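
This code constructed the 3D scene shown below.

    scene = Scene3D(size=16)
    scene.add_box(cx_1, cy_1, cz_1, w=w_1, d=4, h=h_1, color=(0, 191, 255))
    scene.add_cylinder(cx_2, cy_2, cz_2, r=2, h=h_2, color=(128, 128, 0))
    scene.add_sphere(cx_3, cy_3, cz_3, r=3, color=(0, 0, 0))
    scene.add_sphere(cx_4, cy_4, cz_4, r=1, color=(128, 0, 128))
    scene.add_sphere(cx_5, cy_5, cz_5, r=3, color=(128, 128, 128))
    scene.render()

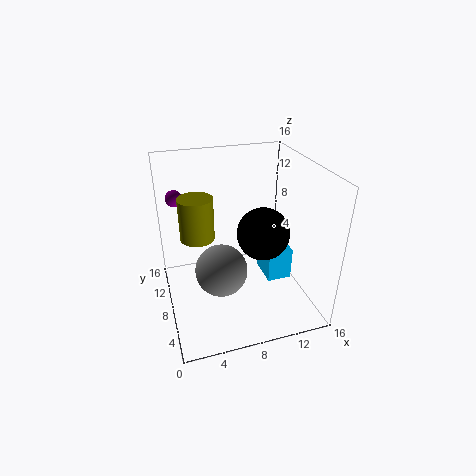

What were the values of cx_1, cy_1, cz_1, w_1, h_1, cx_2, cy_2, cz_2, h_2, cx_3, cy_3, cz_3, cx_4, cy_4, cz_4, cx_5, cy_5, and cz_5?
cx_1 = 12; cy_1 = 8; cz_1 = 1; w_1 = 3; h_1 = 4; cx_2 = 4; cy_2 = 11; cz_2 = 7; h_2 = 5; cx_3 = 11; cy_3 = 8; cz_3 = 8; cx_4 = 2; cy_4 = 14; cz_4 = 11; cx_5 = 6; cy_5 = 8; cz_5 = 4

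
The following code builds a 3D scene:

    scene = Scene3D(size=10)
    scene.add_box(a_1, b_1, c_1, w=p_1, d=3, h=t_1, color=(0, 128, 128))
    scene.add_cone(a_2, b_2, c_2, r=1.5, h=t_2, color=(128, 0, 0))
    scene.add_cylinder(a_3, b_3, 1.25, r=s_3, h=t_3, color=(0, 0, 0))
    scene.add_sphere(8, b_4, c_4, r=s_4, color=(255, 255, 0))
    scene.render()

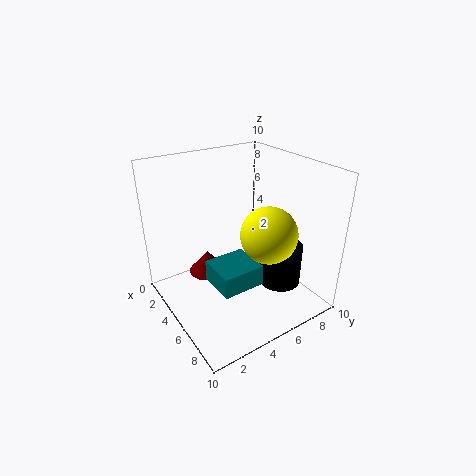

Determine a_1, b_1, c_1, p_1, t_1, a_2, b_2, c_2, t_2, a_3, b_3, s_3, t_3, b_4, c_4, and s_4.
a_1 = 4.25, b_1 = 2.75, c_1 = 2, p_1 = 2.75, t_1 = 1.5, a_2 = 1.75, b_2 = 4.25, c_2 = 0.75, t_2 = 1.75, a_3 = 6.5, b_3 = 7.75, s_3 = 1.5, t_3 = 3, b_4 = 5.25, c_4 = 6.5, s_4 = 1.75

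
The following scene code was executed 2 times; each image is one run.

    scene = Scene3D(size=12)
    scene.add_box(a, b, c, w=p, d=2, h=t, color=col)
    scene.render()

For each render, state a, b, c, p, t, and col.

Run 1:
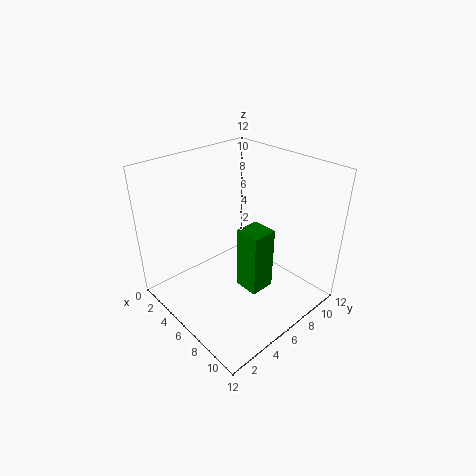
a = 7.5
b = 4.5
c = 3
p = 2
t = 5
col = 'green'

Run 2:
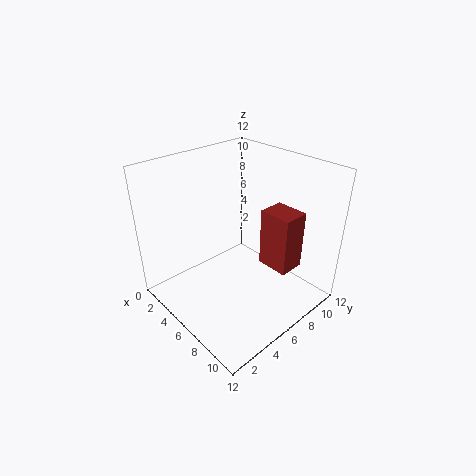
a = 8.5
b = 6
c = 5
p = 2.5
t = 4.5
col = 'brown'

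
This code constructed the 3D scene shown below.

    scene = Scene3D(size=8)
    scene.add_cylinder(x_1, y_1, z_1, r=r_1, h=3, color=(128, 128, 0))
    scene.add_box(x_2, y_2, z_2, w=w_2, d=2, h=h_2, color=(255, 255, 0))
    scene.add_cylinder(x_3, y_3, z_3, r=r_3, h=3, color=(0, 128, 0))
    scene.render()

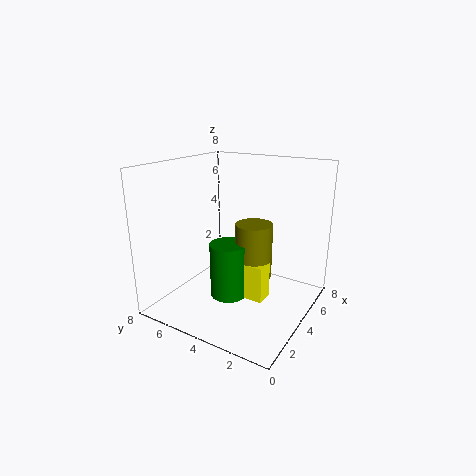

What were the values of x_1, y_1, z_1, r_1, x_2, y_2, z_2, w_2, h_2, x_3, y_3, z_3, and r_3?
x_1 = 4, y_1 = 3, z_1 = 2, r_1 = 1, x_2 = 3, y_2 = 2, z_2 = 1, w_2 = 1, h_2 = 2, x_3 = 3, y_3 = 4, z_3 = 1, r_3 = 1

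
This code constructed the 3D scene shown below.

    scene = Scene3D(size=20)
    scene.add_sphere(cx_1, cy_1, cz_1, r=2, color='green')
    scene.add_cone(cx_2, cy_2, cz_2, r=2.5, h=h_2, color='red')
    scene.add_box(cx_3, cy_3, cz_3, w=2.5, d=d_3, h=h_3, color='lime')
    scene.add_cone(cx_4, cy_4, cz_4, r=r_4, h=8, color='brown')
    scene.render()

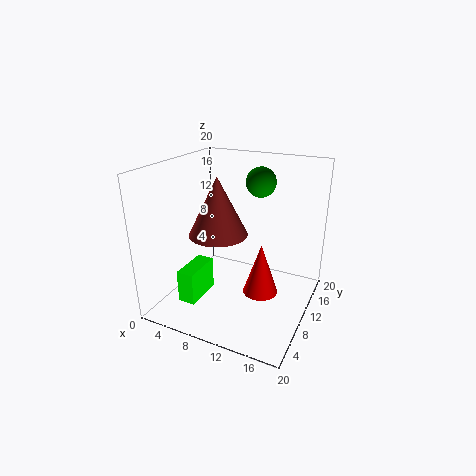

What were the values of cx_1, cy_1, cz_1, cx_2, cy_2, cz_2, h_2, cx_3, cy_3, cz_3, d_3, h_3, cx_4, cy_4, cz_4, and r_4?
cx_1 = 12.5
cy_1 = 11.75
cz_1 = 17.75
cx_2 = 13.25
cy_2 = 10.75
cz_2 = 1.75
h_2 = 7.5
cx_3 = 3
cy_3 = 4.75
cz_3 = 0.75
d_3 = 5.75
h_3 = 4.75
cx_4 = 7.75
cy_4 = 8.5
cz_4 = 10.75
r_4 = 4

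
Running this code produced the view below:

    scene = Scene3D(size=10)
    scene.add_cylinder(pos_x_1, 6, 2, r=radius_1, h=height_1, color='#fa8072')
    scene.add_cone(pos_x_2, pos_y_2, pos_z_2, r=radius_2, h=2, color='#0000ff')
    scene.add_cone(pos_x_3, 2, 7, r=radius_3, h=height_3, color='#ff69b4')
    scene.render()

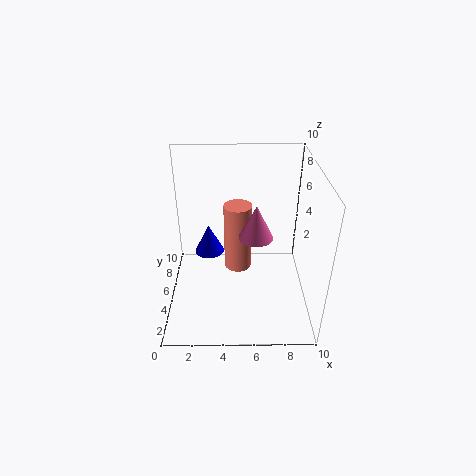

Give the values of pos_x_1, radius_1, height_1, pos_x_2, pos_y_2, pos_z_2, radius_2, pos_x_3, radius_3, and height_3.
pos_x_1 = 5
radius_1 = 1
height_1 = 5
pos_x_2 = 3
pos_y_2 = 5
pos_z_2 = 4
radius_2 = 1
pos_x_3 = 6
radius_3 = 1
height_3 = 2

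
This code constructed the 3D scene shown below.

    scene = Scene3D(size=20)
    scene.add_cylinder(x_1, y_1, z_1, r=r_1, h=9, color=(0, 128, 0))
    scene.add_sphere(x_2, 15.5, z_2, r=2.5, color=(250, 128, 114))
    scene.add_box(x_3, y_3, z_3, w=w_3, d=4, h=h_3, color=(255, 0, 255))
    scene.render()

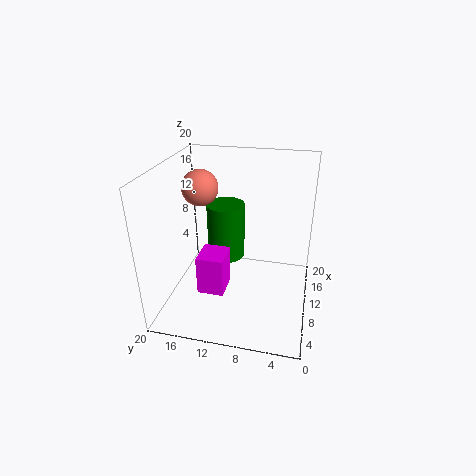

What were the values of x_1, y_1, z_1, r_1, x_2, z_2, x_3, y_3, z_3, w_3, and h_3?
x_1 = 16.5, y_1 = 13.5, z_1 = 3, r_1 = 3, x_2 = 11, z_2 = 16.5, x_3 = 8.5, y_3 = 12, z_3 = 0.5, w_3 = 4.5, h_3 = 6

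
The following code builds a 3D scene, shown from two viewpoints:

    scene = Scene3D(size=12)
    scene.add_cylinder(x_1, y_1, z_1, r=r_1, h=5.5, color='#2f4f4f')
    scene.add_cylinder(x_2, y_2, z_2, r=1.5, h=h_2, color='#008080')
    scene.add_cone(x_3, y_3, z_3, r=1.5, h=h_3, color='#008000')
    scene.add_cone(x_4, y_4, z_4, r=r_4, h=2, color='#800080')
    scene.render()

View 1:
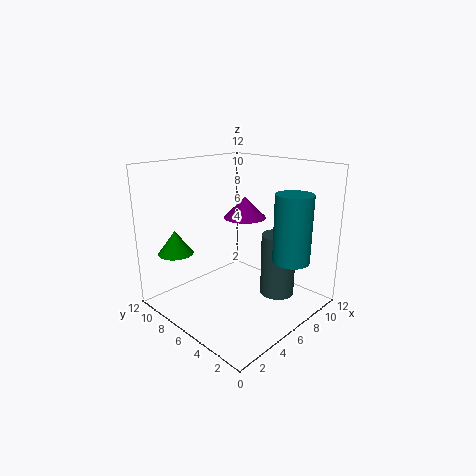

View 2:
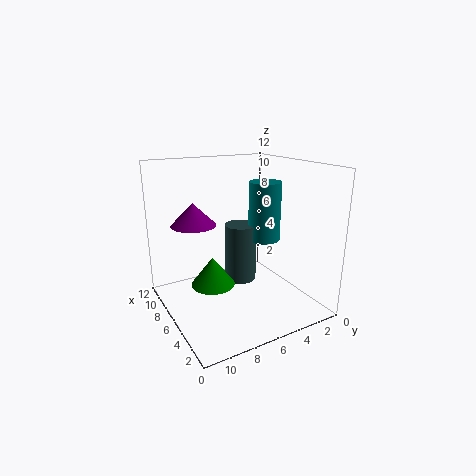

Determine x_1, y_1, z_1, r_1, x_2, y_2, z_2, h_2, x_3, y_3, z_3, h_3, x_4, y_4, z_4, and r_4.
x_1 = 9
y_1 = 4
z_1 = 0.5
r_1 = 1.5
x_2 = 8
y_2 = 2
z_2 = 4.5
h_2 = 5.5
x_3 = 2.5
y_3 = 10
z_3 = 4.5
h_3 = 2
x_4 = 9.5
y_4 = 8.5
z_4 = 6.5
r_4 = 2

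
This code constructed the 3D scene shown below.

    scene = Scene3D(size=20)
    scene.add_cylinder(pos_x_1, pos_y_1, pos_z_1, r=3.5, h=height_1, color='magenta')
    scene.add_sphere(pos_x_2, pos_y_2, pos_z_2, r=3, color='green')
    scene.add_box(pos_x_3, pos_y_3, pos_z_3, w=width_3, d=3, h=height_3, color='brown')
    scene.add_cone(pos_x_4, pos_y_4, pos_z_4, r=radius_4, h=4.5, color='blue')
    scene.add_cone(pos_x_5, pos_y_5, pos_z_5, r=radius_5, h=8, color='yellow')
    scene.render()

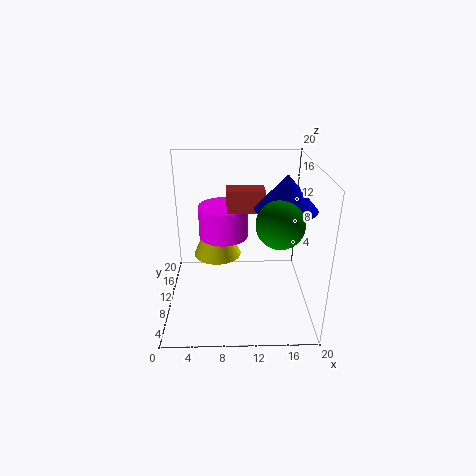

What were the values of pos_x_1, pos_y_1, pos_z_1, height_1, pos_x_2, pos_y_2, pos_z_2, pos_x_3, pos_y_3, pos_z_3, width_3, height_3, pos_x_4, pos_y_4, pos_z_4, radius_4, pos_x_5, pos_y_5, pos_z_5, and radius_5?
pos_x_1 = 8
pos_y_1 = 12
pos_z_1 = 9.5
height_1 = 4.5
pos_x_2 = 15
pos_y_2 = 5.5
pos_z_2 = 14
pos_x_3 = 8.5
pos_y_3 = 9
pos_z_3 = 14
width_3 = 5
height_3 = 3
pos_x_4 = 16
pos_y_4 = 8
pos_z_4 = 15
radius_4 = 4
pos_x_5 = 7
pos_y_5 = 13
pos_z_5 = 6
radius_5 = 3.5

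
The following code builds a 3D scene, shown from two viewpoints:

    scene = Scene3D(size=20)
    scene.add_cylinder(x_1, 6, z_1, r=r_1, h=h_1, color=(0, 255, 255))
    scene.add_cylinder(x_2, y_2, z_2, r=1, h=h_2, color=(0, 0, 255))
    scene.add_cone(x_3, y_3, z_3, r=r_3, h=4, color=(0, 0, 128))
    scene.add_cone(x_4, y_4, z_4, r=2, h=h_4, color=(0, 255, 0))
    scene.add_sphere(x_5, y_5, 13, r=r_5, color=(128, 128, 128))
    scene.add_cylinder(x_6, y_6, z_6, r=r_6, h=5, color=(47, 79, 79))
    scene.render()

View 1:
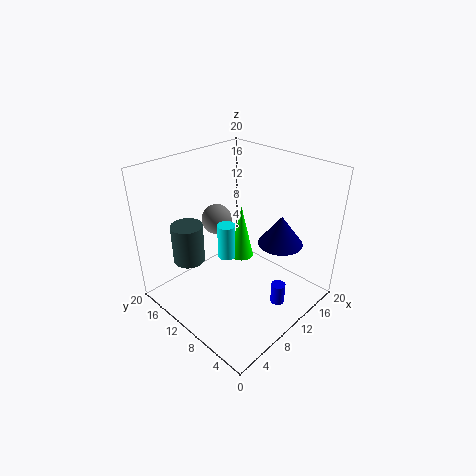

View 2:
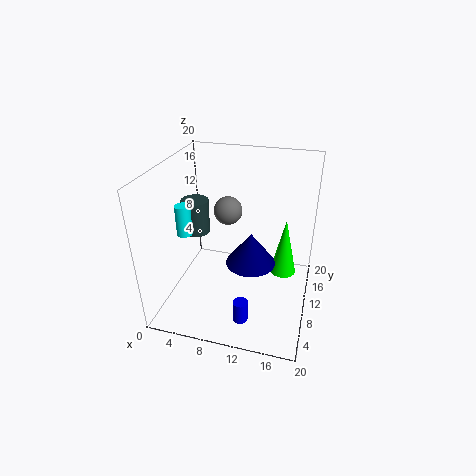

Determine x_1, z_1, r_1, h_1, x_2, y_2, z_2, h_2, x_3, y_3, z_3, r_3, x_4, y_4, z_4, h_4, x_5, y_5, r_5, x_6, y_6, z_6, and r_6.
x_1 = 4; z_1 = 12; r_1 = 1; h_1 = 4; x_2 = 12; y_2 = 4; z_2 = 1; h_2 = 3; x_3 = 13; y_3 = 5; z_3 = 10; r_3 = 3; x_4 = 16; y_4 = 15; z_4 = 2; h_4 = 9; x_5 = 8; y_5 = 12; r_5 = 2; x_6 = 3; y_6 = 12; z_6 = 9; r_6 = 2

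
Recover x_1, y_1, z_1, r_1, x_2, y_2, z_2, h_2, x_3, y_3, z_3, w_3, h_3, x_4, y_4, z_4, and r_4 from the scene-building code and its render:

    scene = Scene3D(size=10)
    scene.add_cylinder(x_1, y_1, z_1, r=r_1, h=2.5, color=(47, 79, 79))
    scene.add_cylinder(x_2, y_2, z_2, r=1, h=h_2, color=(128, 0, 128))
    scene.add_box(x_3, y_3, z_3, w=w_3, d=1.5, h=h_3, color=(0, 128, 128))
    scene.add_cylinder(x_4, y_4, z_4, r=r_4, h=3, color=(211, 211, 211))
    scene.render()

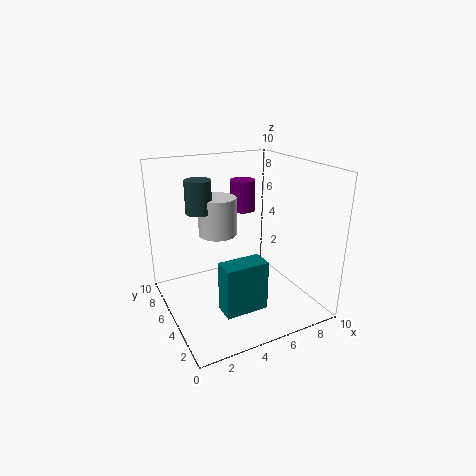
x_1 = 3.5
y_1 = 8.5
z_1 = 6
r_1 = 1
x_2 = 7.5
y_2 = 9
z_2 = 5.5
h_2 = 2.5
x_3 = 3
y_3 = 2.5
z_3 = 0.5
w_3 = 3
h_3 = 3.5
x_4 = 5
y_4 = 8.5
z_4 = 4
r_4 = 1.5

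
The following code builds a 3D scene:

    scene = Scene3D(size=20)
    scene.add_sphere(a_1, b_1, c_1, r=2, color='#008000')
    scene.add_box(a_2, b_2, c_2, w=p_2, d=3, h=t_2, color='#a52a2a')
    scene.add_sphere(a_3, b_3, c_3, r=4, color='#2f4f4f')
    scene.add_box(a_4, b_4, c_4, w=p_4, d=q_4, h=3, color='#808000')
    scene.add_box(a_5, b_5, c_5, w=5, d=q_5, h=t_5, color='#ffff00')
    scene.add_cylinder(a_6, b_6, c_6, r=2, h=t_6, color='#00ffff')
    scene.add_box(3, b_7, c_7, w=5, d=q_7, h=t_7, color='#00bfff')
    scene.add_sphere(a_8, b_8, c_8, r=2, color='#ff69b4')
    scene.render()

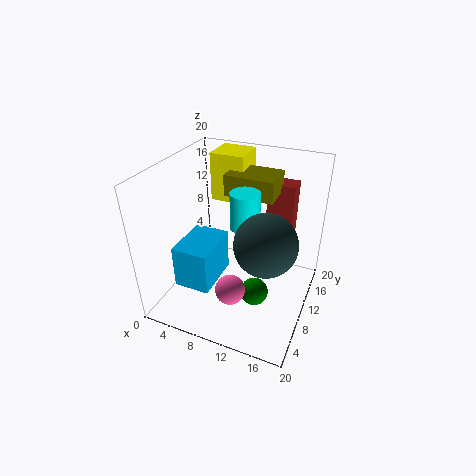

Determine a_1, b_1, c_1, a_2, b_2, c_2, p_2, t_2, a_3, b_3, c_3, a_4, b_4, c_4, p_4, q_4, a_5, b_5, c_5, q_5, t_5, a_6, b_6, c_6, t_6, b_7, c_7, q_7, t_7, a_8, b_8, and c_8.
a_1 = 13
b_1 = 9
c_1 = 2
a_2 = 12
b_2 = 16
c_2 = 8
p_2 = 4
t_2 = 8
a_3 = 15
b_3 = 7
c_3 = 12
a_4 = 7
b_4 = 12
c_4 = 15
p_4 = 7
q_4 = 5
a_5 = 4
b_5 = 14
c_5 = 13
q_5 = 5
t_5 = 7
a_6 = 11
b_6 = 10
c_6 = 12
t_6 = 5
b_7 = 4
c_7 = 4
q_7 = 7
t_7 = 6
a_8 = 11
b_8 = 5
c_8 = 5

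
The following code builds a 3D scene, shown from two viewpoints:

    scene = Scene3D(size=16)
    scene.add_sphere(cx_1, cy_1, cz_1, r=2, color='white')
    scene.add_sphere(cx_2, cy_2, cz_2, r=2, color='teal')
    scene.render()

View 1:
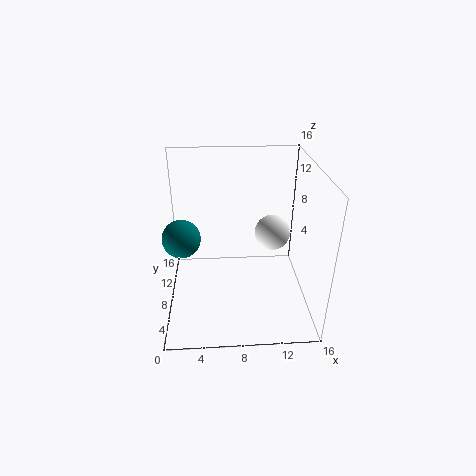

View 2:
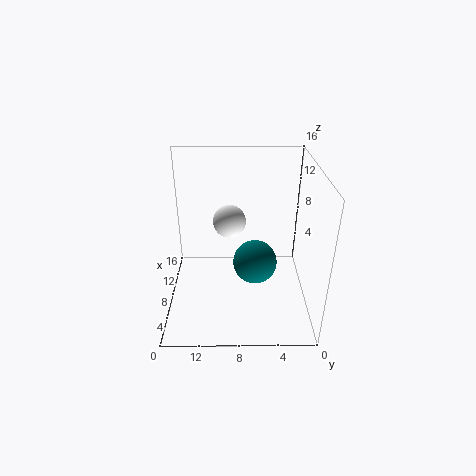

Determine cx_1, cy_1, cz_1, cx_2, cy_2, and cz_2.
cx_1 = 12, cy_1 = 9, cz_1 = 8, cx_2 = 2, cy_2 = 6.5, cz_2 = 9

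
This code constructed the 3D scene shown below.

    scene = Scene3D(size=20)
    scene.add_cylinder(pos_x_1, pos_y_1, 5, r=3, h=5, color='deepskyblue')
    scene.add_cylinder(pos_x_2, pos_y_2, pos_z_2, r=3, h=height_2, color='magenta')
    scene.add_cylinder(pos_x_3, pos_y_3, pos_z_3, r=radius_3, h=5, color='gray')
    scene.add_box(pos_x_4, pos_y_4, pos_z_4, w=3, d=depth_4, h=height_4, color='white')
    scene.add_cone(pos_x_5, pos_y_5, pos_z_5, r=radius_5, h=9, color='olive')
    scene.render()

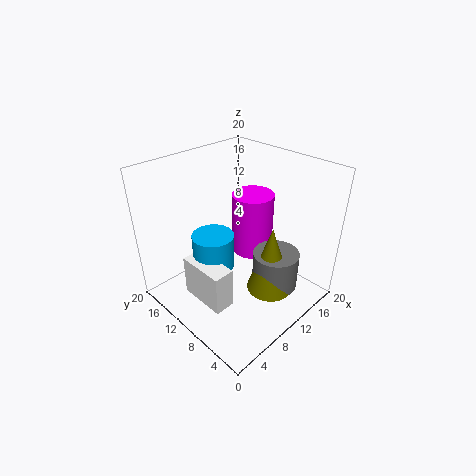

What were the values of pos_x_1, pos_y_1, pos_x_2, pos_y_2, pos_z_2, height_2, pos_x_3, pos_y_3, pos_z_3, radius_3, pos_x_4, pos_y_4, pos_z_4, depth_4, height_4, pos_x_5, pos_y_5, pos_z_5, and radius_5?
pos_x_1 = 8, pos_y_1 = 13, pos_x_2 = 14, pos_y_2 = 11, pos_z_2 = 6, height_2 = 9, pos_x_3 = 11, pos_y_3 = 4, pos_z_3 = 5, radius_3 = 3, pos_x_4 = 4, pos_y_4 = 8, pos_z_4 = 1, depth_4 = 7, height_4 = 6, pos_x_5 = 10, pos_y_5 = 4, pos_z_5 = 5, radius_5 = 3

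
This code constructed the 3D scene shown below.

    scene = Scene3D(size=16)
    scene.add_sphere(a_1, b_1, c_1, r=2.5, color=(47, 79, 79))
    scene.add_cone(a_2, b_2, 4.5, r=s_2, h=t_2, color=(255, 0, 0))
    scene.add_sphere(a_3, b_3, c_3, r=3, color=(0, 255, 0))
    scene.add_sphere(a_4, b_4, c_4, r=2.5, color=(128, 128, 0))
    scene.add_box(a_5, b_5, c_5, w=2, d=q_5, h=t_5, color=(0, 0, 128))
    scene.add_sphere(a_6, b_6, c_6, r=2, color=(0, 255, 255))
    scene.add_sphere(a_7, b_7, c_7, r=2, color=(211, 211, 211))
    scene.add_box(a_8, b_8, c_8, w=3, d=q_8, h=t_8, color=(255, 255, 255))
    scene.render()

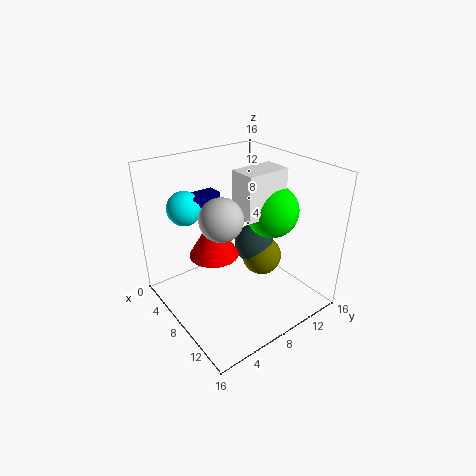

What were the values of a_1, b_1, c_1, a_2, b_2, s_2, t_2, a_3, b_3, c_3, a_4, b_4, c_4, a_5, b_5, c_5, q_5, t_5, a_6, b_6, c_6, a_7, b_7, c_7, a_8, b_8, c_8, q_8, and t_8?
a_1 = 5.5, b_1 = 12.5, c_1 = 4.5, a_2 = 4.5, b_2 = 7, s_2 = 3, t_2 = 5, a_3 = 9, b_3 = 12, c_3 = 10.5, a_4 = 6.5, b_4 = 13, c_4 = 3, a_5 = 2, b_5 = 5, c_5 = 9.5, q_5 = 3.5, t_5 = 2.5, a_6 = 2.5, b_6 = 4.5, c_6 = 10.5, a_7 = 11.5, b_7 = 3.5, c_7 = 13, a_8 = 7, b_8 = 8, c_8 = 10.5, q_8 = 5, t_8 = 5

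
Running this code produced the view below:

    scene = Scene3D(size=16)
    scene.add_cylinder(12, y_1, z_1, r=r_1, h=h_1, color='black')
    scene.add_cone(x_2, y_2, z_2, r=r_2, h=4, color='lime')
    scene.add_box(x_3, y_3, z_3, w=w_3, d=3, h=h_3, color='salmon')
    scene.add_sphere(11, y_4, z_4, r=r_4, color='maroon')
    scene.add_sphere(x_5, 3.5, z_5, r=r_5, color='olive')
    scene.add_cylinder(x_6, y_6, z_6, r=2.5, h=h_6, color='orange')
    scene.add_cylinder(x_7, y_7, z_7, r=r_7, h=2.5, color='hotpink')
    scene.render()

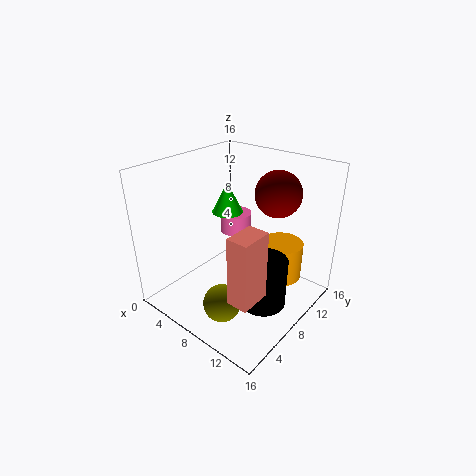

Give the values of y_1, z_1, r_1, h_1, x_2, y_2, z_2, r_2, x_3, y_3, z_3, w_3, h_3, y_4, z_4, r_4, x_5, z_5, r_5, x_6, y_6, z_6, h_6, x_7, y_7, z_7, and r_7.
y_1 = 7.5; z_1 = 1.5; r_1 = 2.5; h_1 = 5.5; x_2 = 2.5; y_2 = 12.5; z_2 = 8; r_2 = 2; x_3 = 13; y_3 = 0.5; z_3 = 6.5; w_3 = 2; h_3 = 6.5; y_4 = 11; z_4 = 13; r_4 = 2.5; x_5 = 9.5; z_5 = 2.5; r_5 = 2; x_6 = 11; y_6 = 12.5; z_6 = 2; h_6 = 4.5; x_7 = 3.5; y_7 = 13; z_7 = 5.5; r_7 = 2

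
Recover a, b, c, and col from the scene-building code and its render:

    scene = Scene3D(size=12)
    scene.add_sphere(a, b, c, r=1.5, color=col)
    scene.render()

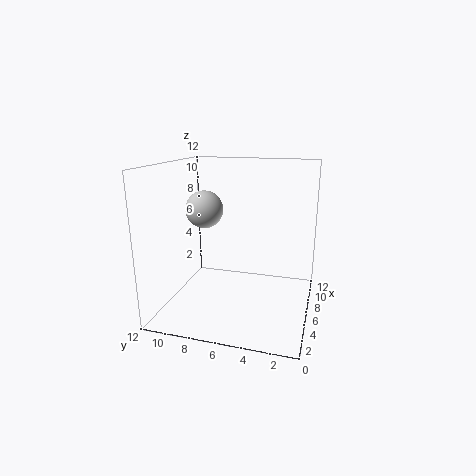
a = 5; b = 8.5; c = 8.5; col = 'lightgray'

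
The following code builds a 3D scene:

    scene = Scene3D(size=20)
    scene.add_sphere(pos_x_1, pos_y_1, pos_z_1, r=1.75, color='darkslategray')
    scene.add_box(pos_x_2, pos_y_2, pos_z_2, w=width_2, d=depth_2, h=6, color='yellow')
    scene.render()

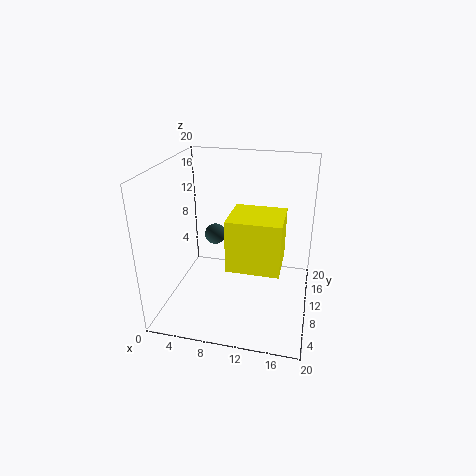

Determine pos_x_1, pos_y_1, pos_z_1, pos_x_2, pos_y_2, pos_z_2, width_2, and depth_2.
pos_x_1 = 4, pos_y_1 = 18.25, pos_z_1 = 6, pos_x_2 = 10.75, pos_y_2 = 0.75, pos_z_2 = 10.5, width_2 = 6, depth_2 = 5.5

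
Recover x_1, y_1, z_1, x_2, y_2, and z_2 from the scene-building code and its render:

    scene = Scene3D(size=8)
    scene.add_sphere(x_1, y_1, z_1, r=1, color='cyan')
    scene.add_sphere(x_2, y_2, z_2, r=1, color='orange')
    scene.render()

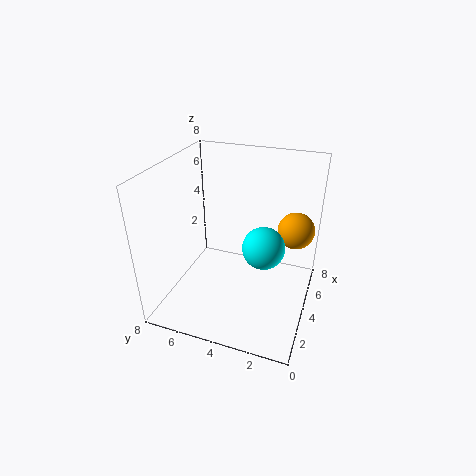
x_1 = 2
y_1 = 2
z_1 = 5
x_2 = 5
y_2 = 1
z_2 = 4.5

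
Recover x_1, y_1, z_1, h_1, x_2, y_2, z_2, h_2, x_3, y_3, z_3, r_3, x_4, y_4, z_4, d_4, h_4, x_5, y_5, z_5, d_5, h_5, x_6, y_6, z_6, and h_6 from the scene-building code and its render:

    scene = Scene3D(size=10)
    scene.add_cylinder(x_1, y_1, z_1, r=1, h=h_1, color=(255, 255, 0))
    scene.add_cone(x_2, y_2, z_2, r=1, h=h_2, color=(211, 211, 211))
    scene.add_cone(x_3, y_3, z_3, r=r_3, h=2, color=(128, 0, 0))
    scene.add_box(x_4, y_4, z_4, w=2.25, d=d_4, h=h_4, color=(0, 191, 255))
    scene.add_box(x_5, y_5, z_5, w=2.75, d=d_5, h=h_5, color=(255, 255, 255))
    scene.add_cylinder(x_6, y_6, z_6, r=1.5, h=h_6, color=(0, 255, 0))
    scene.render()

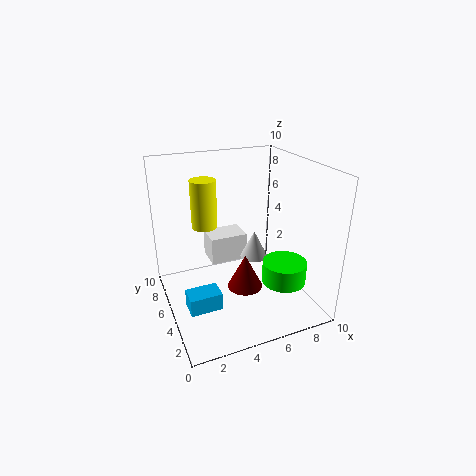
x_1 = 3.75
y_1 = 8.75
z_1 = 4.5
h_1 = 3.75
x_2 = 6.5
y_2 = 5.5
z_2 = 3
h_2 = 2
x_3 = 3.75
y_3 = 1
z_3 = 4
r_3 = 1
x_4 = 1
y_4 = 3.5
z_4 = 0.5
d_4 = 1.5
h_4 = 1.25
x_5 = 3.5
y_5 = 6.25
z_5 = 2.5
d_5 = 2
h_5 = 2
x_6 = 7.5
y_6 = 2.75
z_6 = 2.25
h_6 = 1.5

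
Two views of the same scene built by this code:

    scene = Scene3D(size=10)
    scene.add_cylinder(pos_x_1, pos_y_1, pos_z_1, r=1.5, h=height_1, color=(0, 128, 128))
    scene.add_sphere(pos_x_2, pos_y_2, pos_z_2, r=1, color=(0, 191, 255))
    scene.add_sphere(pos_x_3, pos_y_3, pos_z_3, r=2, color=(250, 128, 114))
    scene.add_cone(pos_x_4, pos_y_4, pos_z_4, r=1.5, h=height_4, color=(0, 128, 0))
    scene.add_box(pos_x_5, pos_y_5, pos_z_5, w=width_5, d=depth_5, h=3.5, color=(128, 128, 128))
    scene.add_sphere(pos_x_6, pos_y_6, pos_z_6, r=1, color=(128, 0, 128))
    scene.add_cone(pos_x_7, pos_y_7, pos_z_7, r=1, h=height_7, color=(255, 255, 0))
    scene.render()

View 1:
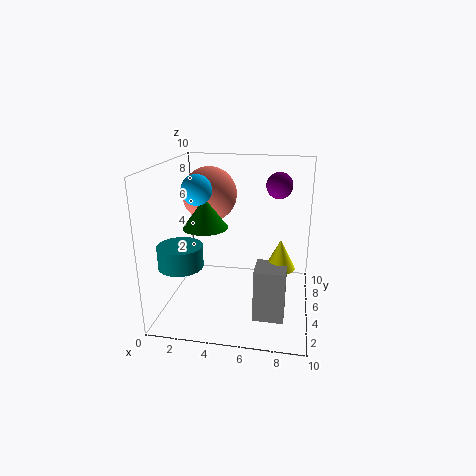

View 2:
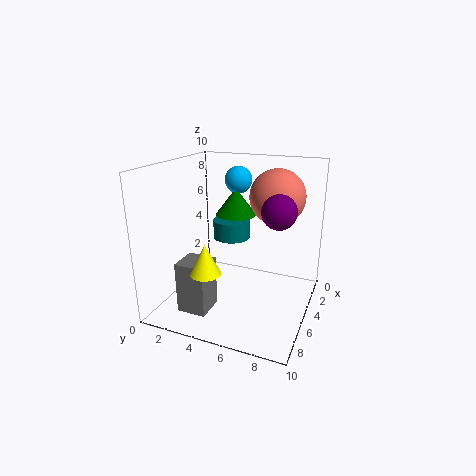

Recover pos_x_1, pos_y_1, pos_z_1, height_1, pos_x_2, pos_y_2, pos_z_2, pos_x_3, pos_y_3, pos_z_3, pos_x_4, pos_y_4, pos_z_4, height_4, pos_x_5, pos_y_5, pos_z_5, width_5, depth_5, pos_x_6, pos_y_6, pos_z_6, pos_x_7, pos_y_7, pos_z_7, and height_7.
pos_x_1 = 1.5, pos_y_1 = 3, pos_z_1 = 3.5, height_1 = 1.5, pos_x_2 = 2.5, pos_y_2 = 4, pos_z_2 = 8.5, pos_x_3 = 2.5, pos_y_3 = 7, pos_z_3 = 7.5, pos_x_4 = 3, pos_y_4 = 4, pos_z_4 = 6, height_4 = 2, pos_x_5 = 6.5, pos_y_5 = 2, pos_z_5 = 0.5, width_5 = 2, depth_5 = 2, pos_x_6 = 7.5, pos_y_6 = 8.5, pos_z_6 = 8, pos_x_7 = 8, pos_y_7 = 4, pos_z_7 = 3.5, height_7 = 2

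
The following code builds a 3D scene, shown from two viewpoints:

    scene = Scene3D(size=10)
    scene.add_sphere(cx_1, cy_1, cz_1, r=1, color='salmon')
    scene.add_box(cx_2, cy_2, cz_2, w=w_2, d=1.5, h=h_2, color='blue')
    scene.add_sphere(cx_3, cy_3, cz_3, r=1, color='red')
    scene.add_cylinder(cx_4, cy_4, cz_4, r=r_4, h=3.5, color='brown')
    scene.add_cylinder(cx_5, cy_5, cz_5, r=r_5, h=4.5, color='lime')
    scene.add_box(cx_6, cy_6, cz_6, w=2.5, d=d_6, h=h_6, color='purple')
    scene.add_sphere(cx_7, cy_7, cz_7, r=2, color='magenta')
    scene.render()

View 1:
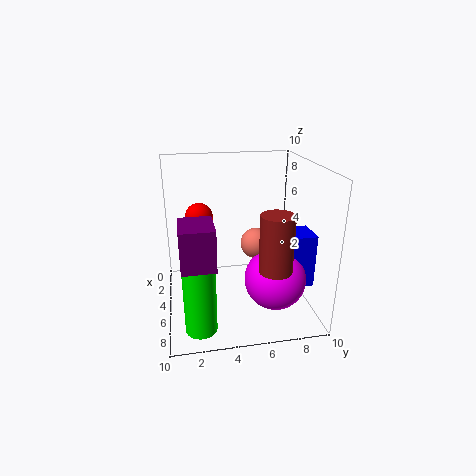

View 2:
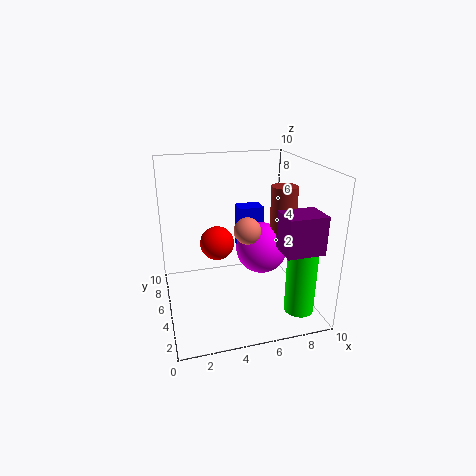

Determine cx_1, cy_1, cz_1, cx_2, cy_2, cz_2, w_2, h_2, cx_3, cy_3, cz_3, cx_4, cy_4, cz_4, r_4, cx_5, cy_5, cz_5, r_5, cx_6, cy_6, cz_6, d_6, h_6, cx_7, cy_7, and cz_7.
cx_1 = 6, cy_1 = 6, cz_1 = 5, cx_2 = 6, cy_2 = 8, cz_2 = 2.5, w_2 = 2, h_2 = 3.5, cx_3 = 3, cy_3 = 2.5, cz_3 = 6, cx_4 = 9, cy_4 = 6.5, cz_4 = 4.5, r_4 = 1, cx_5 = 8.5, cy_5 = 2, cz_5 = 0.5, r_5 = 1, cx_6 = 7, cy_6 = 1, cz_6 = 5, d_6 = 2, h_6 = 2.5, cx_7 = 7.5, cy_7 = 7, cz_7 = 3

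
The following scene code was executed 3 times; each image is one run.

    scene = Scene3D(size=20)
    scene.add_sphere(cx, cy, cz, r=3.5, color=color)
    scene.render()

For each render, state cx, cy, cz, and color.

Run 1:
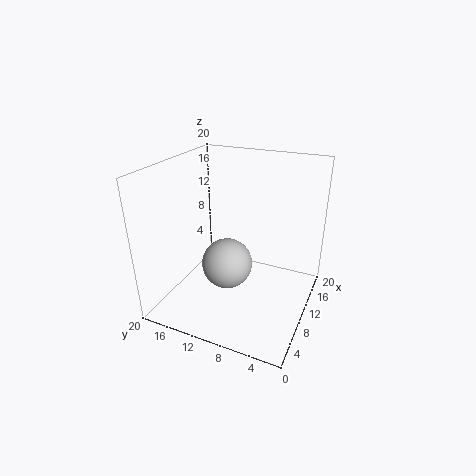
cx = 8.5, cy = 11, cz = 6.5, color = 'lightgray'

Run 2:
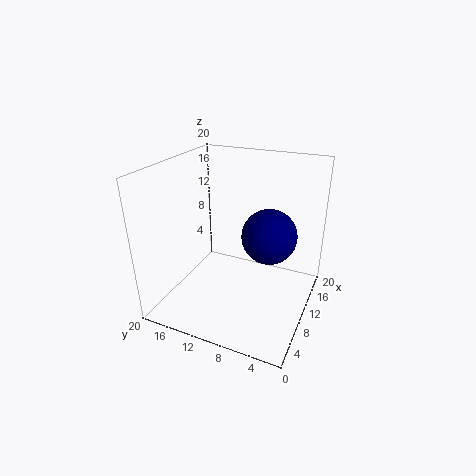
cx = 8.5, cy = 5, cz = 12, color = 'navy'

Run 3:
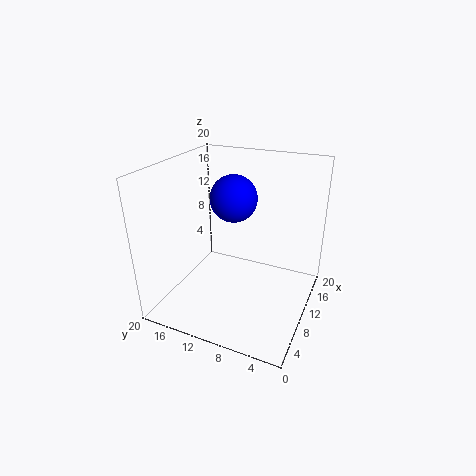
cx = 14, cy = 12.5, cz = 14, color = 'blue'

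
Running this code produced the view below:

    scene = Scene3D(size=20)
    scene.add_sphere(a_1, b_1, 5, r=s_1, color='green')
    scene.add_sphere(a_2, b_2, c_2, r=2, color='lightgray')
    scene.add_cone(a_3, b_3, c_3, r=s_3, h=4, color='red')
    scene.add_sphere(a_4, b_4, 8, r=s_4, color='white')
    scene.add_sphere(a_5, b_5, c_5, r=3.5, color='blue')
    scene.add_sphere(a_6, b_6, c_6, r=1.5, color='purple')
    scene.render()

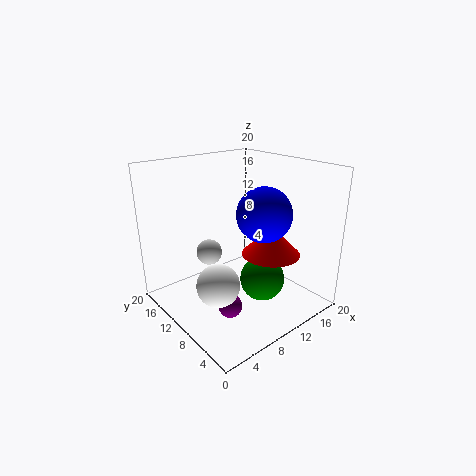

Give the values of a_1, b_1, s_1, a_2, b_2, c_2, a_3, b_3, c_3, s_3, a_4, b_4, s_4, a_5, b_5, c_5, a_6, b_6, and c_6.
a_1 = 11; b_1 = 6; s_1 = 3; a_2 = 9.5; b_2 = 16.5; c_2 = 5.5; a_3 = 13; b_3 = 6.5; c_3 = 8; s_3 = 4; a_4 = 2.5; b_4 = 4.5; s_4 = 2.5; a_5 = 10.5; b_5 = 5.5; c_5 = 14.5; a_6 = 5; b_6 = 5.5; c_6 = 3.5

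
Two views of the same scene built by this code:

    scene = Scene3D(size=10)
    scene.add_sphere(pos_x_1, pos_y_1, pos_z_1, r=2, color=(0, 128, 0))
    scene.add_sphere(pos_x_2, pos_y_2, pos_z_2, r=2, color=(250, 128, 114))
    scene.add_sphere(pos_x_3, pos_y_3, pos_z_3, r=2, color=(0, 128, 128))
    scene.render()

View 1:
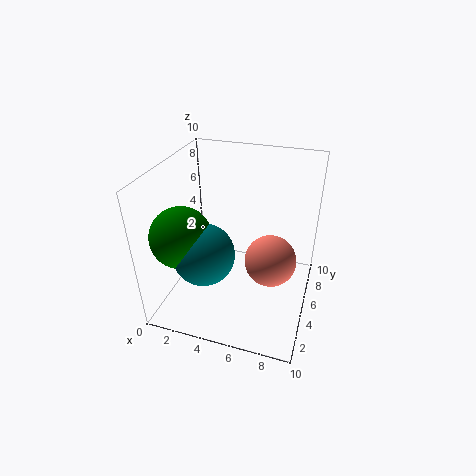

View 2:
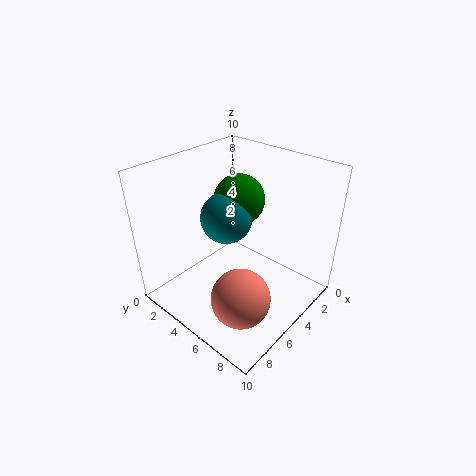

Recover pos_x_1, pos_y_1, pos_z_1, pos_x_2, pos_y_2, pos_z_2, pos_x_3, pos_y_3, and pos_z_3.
pos_x_1 = 2, pos_y_1 = 2.5, pos_z_1 = 6, pos_x_2 = 7, pos_y_2 = 7, pos_z_2 = 2, pos_x_3 = 3.5, pos_y_3 = 2.5, pos_z_3 = 5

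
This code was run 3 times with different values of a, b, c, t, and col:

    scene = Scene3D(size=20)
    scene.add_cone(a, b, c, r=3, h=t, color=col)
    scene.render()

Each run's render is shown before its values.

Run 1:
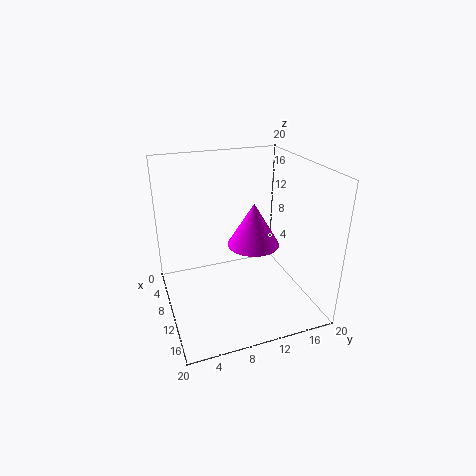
a = 16.5, b = 9.5, c = 12.5, t = 5, col = 'magenta'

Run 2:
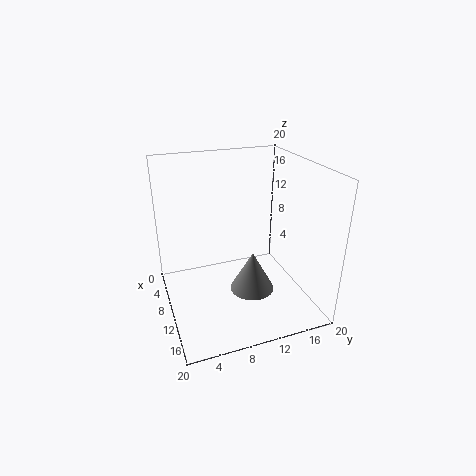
a = 13, b = 11, c = 3.5, t = 5.5, col = 'gray'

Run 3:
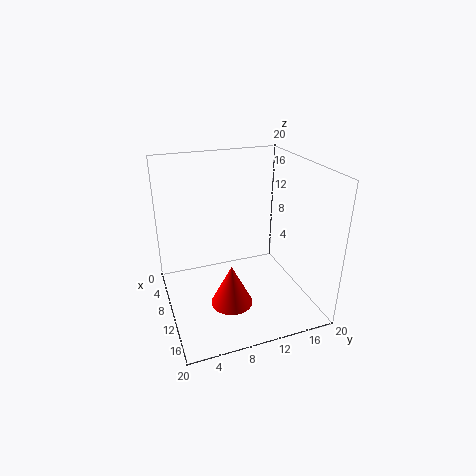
a = 11.5, b = 8.5, c = 0.5, t = 6, col = 'red'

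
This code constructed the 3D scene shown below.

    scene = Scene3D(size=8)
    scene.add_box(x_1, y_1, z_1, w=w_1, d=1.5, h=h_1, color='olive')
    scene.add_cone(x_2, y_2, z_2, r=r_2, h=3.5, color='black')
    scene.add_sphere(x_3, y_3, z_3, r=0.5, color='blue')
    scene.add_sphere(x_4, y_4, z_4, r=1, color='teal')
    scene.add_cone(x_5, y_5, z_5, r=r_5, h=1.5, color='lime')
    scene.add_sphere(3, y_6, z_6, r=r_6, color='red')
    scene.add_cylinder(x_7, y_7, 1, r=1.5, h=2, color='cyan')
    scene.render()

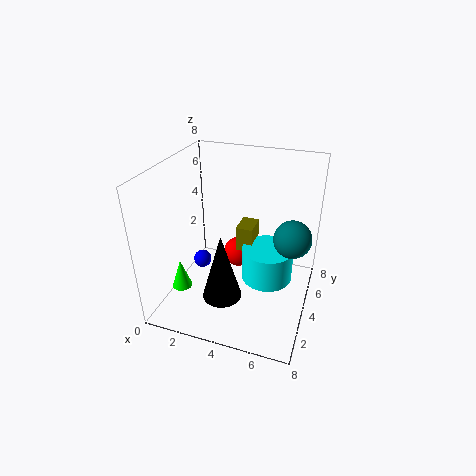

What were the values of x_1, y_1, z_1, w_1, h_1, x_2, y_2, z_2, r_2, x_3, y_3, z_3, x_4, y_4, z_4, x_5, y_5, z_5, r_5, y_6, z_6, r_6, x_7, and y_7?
x_1 = 3.5
y_1 = 5
z_1 = 2.5
w_1 = 1
h_1 = 1.5
x_2 = 4
y_2 = 1.5
z_2 = 2
r_2 = 1
x_3 = 2
y_3 = 3.5
z_3 = 2.5
x_4 = 7
y_4 = 4
z_4 = 4.5
x_5 = 2
y_5 = 1
z_5 = 2.5
r_5 = 0.5
y_6 = 7
z_6 = 1
r_6 = 1
x_7 = 5.5
y_7 = 5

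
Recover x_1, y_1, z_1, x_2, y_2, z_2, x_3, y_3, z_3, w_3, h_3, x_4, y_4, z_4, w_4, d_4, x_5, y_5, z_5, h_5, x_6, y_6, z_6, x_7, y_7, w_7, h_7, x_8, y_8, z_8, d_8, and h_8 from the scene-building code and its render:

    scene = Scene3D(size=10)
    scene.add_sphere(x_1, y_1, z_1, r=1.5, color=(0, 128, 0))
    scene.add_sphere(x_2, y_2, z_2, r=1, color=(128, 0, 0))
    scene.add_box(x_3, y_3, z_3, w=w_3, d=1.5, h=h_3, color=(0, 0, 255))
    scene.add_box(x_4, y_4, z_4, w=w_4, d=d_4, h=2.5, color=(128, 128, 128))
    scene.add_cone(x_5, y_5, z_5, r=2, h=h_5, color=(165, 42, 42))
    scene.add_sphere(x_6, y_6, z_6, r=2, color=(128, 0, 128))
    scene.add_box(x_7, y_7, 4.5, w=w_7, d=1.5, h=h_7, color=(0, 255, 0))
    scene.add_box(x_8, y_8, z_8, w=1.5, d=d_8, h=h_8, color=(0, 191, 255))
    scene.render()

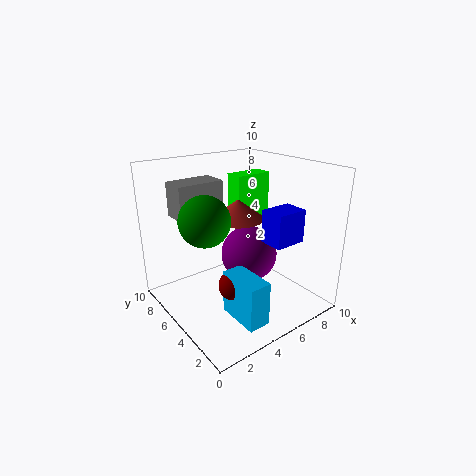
x_1 = 1.5, y_1 = 3.5, z_1 = 7.5, x_2 = 3.5, y_2 = 3.5, z_2 = 2.5, x_3 = 4.5, y_3 = 0.5, z_3 = 6, w_3 = 2, h_3 = 2, x_4 = 2, y_4 = 7.5, z_4 = 6, w_4 = 3.5, d_4 = 2, x_5 = 6.5, y_5 = 7, z_5 = 5.5, h_5 = 1.5, x_6 = 6, y_6 = 5, z_6 = 3.5, x_7 = 7, y_7 = 7.5, w_7 = 3, h_7 = 4, x_8 = 3, y_8 = 1, z_8 = 0.5, d_8 = 3, h_8 = 3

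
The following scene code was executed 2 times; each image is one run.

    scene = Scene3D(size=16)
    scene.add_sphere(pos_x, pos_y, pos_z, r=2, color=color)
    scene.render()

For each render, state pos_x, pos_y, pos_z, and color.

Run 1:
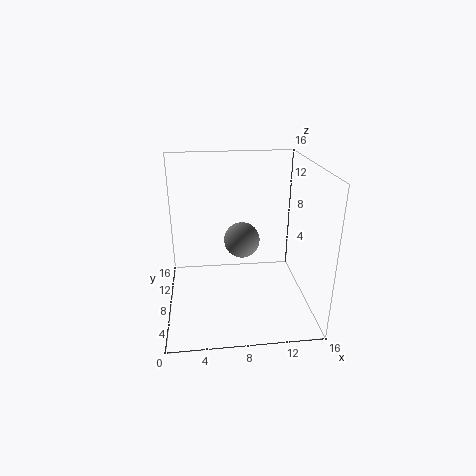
pos_x = 8.5; pos_y = 8.5; pos_z = 7.5; color = 'gray'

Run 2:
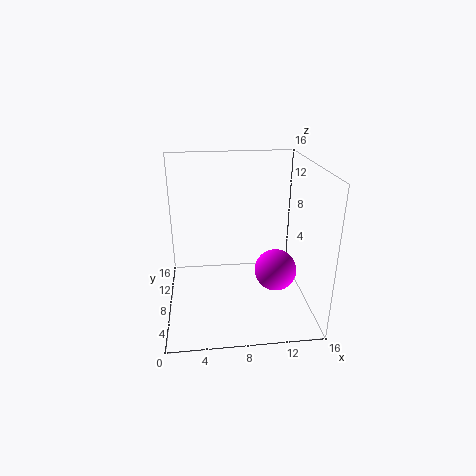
pos_x = 11; pos_y = 2.5; pos_z = 7; color = 'magenta'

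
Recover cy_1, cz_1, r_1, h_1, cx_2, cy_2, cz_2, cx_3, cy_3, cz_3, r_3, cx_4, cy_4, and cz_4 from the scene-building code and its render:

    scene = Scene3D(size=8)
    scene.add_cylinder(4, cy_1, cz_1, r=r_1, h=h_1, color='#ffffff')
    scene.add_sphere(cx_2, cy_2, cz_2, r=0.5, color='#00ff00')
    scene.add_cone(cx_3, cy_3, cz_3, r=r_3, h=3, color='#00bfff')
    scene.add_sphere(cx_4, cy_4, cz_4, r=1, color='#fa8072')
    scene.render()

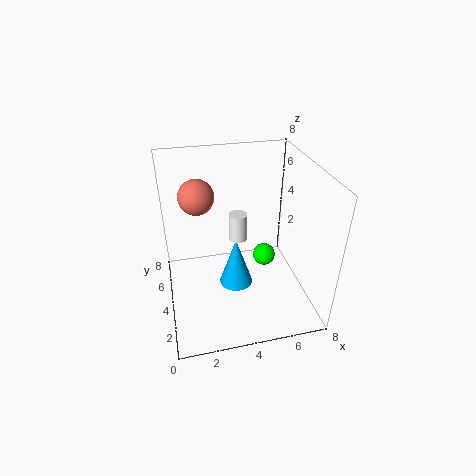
cy_1 = 4
cz_1 = 4
r_1 = 0.5
h_1 = 1.5
cx_2 = 4.5
cy_2 = 1
cz_2 = 5
cx_3 = 4
cy_3 = 4.5
cz_3 = 0.5
r_3 = 1
cx_4 = 2
cy_4 = 5.5
cz_4 = 6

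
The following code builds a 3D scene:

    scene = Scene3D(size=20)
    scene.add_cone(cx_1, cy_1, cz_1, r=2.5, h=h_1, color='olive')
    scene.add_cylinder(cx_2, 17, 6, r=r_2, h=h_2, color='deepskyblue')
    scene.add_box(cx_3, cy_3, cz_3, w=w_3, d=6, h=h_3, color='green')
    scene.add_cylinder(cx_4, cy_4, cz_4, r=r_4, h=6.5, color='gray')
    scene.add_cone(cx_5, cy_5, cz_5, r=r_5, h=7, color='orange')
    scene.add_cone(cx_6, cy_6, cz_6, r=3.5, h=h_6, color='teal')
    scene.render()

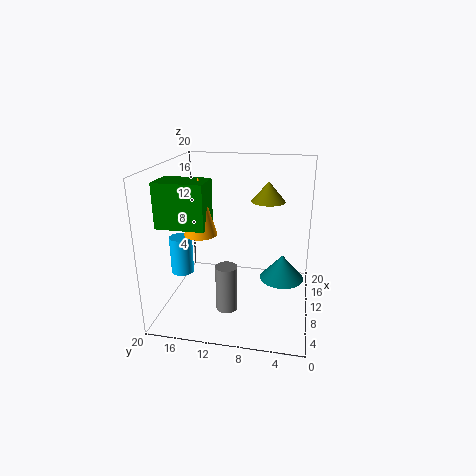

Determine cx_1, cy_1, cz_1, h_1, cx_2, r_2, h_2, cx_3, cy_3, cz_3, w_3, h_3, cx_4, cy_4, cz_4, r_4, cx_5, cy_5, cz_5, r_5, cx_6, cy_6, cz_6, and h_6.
cx_1 = 15, cy_1 = 6.5, cz_1 = 14, h_1 = 3, cx_2 = 6.5, r_2 = 1.5, h_2 = 5, cx_3 = 2.5, cy_3 = 12.5, cz_3 = 13.5, w_3 = 4, h_3 = 5.5, cx_4 = 7, cy_4 = 11, cz_4 = 0.5, r_4 = 1.5, cx_5 = 4.5, cy_5 = 13.5, cz_5 = 12.5, r_5 = 2, cx_6 = 16, cy_6 = 4, cz_6 = 1, h_6 = 4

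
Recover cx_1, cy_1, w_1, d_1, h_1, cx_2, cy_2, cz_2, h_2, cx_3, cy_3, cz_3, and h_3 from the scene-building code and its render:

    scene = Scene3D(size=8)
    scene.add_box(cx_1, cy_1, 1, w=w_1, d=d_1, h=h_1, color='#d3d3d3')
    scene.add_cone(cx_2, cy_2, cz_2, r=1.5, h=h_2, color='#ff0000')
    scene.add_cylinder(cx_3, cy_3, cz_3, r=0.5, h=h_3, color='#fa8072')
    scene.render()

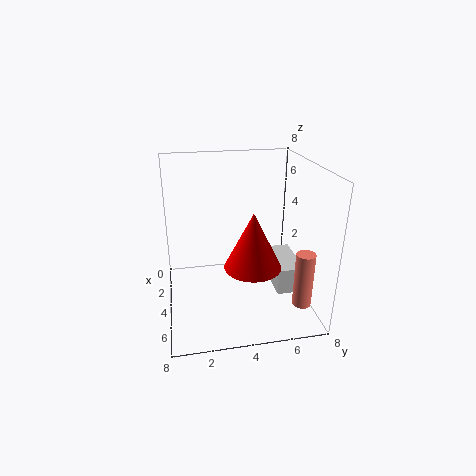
cx_1 = 2.5, cy_1 = 6, w_1 = 3, d_1 = 1.5, h_1 = 1.5, cx_2 = 5.5, cy_2 = 4.5, cz_2 = 3, h_2 = 3, cx_3 = 6.5, cy_3 = 7, cz_3 = 1, h_3 = 3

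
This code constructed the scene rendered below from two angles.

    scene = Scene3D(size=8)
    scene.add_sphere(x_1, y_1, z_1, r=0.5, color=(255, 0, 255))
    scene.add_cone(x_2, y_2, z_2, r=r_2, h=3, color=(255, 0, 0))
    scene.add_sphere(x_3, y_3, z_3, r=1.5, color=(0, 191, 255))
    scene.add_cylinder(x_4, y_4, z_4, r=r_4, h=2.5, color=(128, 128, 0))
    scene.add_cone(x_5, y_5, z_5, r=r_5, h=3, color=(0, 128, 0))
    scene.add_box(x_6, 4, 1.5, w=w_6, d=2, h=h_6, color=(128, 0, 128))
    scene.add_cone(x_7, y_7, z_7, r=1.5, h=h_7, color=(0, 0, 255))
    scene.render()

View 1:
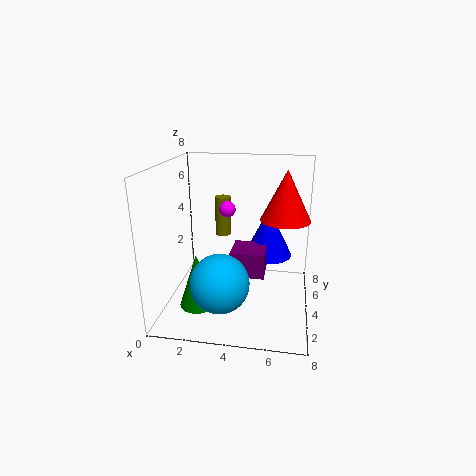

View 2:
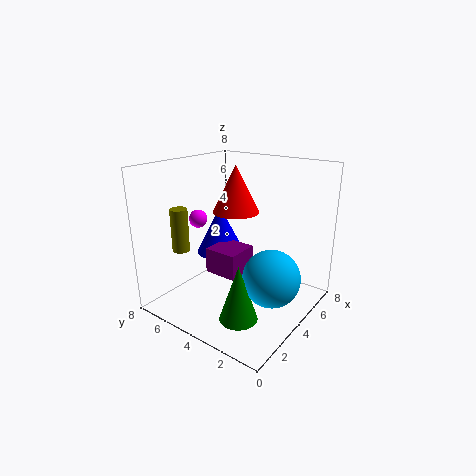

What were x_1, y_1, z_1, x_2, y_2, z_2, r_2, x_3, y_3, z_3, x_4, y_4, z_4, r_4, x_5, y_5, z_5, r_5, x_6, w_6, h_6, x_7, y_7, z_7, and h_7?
x_1 = 3; y_1 = 6; z_1 = 5; x_2 = 6.5; y_2 = 6; z_2 = 4.5; r_2 = 1.5; x_3 = 3.5; y_3 = 1.5; z_3 = 2.5; x_4 = 2.5; y_4 = 7; z_4 = 3; r_4 = 0.5; x_5 = 2; y_5 = 2.5; z_5 = 0.5; r_5 = 1; x_6 = 3.5; w_6 = 2; h_6 = 1.5; x_7 = 5.5; y_7 = 6.5; z_7 = 2; h_7 = 3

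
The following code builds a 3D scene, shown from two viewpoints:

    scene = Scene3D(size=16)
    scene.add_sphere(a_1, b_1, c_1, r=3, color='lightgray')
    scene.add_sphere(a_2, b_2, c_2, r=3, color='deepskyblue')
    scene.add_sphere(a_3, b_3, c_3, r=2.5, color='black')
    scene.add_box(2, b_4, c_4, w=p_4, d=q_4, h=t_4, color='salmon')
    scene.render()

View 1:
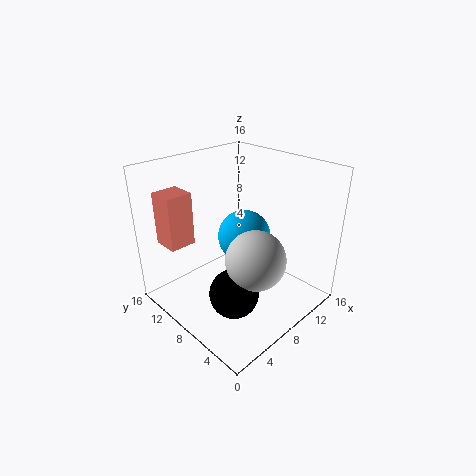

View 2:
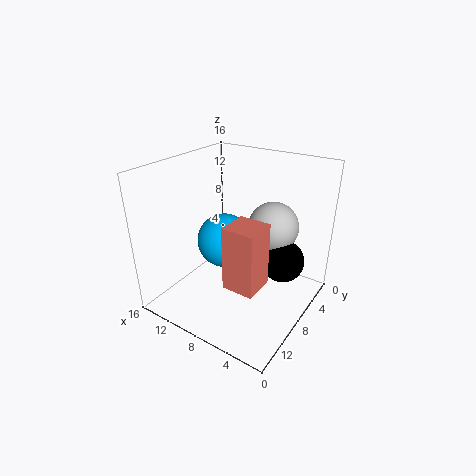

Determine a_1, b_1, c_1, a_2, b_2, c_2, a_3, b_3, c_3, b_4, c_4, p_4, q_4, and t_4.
a_1 = 6
b_1 = 3.5
c_1 = 8
a_2 = 9.5
b_2 = 8.5
c_2 = 7.5
a_3 = 4
b_3 = 4.5
c_3 = 4.5
b_4 = 12
c_4 = 7
p_4 = 3
q_4 = 3
t_4 = 6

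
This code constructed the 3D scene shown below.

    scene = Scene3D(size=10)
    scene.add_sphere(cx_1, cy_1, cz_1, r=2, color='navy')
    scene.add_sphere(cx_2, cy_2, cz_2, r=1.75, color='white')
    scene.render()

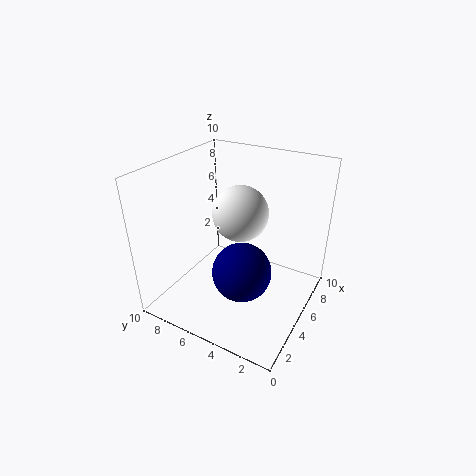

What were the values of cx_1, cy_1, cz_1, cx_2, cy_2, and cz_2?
cx_1 = 3.75; cy_1 = 4; cz_1 = 3.25; cx_2 = 4; cy_2 = 4.25; cz_2 = 7.5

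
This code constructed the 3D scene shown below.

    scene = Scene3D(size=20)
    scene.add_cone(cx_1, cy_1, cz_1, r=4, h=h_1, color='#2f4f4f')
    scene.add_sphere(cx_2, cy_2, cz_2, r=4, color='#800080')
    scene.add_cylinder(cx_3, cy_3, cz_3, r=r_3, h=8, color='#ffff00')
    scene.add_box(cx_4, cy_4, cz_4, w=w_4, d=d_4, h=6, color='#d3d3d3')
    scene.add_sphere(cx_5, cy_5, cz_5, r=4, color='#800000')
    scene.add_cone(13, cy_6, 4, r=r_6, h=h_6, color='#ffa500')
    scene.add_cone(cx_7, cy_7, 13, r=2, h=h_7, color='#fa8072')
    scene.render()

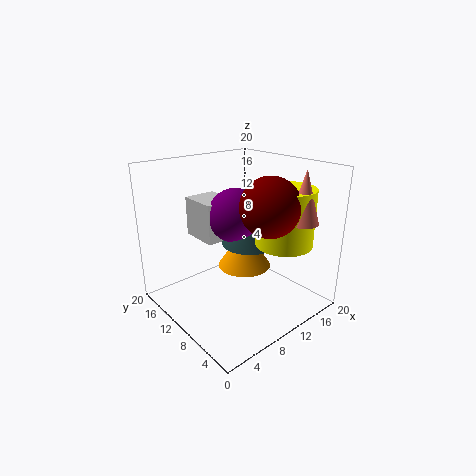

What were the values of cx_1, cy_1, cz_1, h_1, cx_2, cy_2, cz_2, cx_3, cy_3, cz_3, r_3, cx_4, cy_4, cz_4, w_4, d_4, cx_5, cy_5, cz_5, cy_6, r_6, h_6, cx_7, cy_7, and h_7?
cx_1 = 13
cy_1 = 11
cz_1 = 8
h_1 = 4
cx_2 = 12
cy_2 = 13
cz_2 = 12
cx_3 = 15
cy_3 = 6
cz_3 = 9
r_3 = 4
cx_4 = 8
cy_4 = 14
cz_4 = 8
w_4 = 5
d_4 = 6
cx_5 = 12
cy_5 = 6
cz_5 = 15
cy_6 = 12
r_6 = 4
h_6 = 6
cx_7 = 15
cy_7 = 3
h_7 = 7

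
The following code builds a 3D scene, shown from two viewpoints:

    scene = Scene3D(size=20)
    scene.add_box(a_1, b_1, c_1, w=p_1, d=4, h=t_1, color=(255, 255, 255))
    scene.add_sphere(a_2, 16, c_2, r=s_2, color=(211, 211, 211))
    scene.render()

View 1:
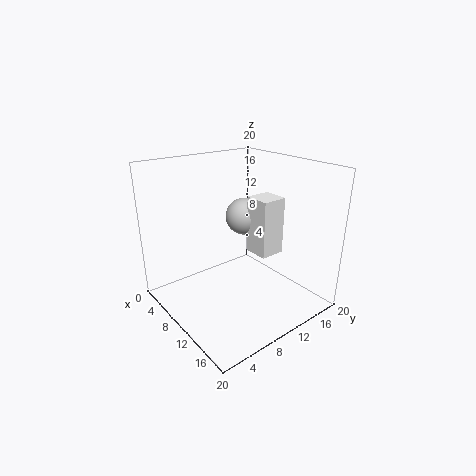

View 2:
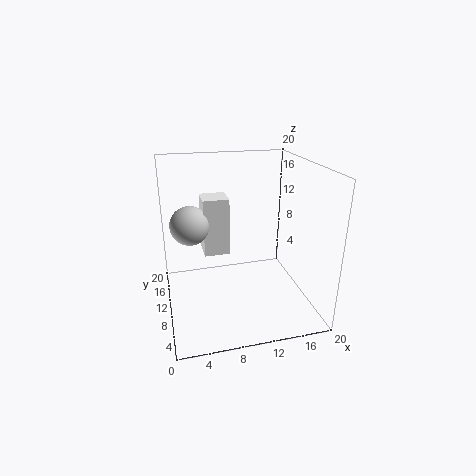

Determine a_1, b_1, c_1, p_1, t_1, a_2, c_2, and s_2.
a_1 = 6, b_1 = 15, c_1 = 5, p_1 = 4, t_1 = 9, a_2 = 4, c_2 = 10, s_2 = 3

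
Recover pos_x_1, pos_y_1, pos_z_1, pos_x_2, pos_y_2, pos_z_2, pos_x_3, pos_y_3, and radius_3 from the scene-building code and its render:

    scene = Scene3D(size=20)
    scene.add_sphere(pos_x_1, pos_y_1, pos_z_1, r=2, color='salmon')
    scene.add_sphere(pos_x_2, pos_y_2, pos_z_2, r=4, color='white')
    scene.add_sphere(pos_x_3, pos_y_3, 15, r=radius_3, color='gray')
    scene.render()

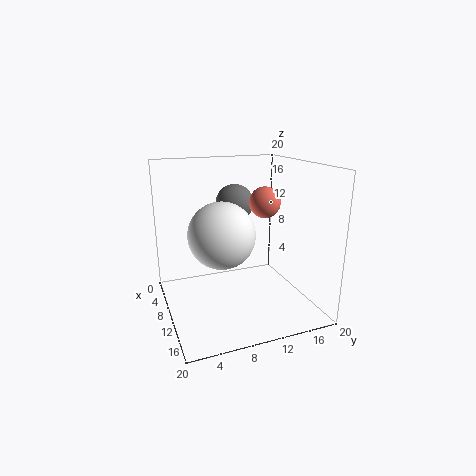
pos_x_1 = 13, pos_y_1 = 12.5, pos_z_1 = 15.5, pos_x_2 = 15, pos_y_2 = 6, pos_z_2 = 12.5, pos_x_3 = 10, pos_y_3 = 9.5, radius_3 = 2.5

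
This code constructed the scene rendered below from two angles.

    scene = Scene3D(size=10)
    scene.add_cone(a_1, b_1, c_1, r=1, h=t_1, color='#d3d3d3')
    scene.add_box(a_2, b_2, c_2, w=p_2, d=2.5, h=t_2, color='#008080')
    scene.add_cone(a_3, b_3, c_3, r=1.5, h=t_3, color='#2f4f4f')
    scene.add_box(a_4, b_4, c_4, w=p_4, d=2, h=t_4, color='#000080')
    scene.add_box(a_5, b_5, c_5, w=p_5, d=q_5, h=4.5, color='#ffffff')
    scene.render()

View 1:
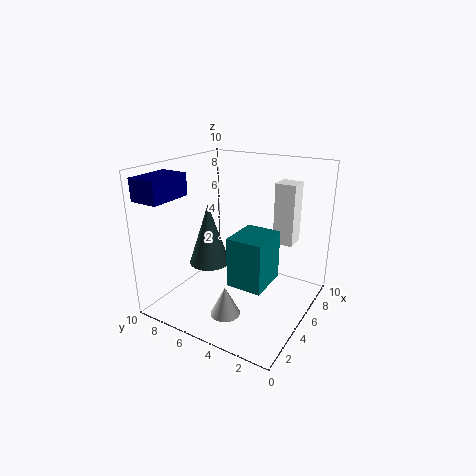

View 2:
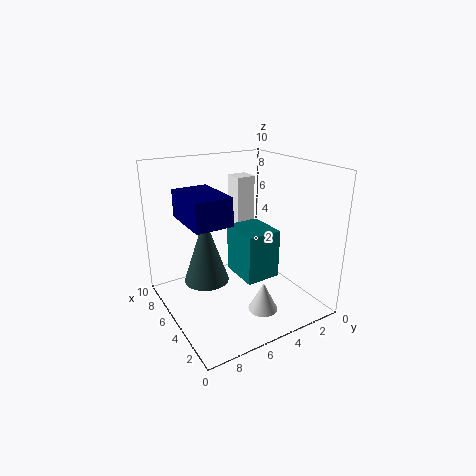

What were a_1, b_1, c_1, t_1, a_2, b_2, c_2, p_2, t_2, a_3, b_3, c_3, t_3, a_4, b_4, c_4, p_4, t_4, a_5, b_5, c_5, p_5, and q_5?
a_1 = 2.5
b_1 = 4.5
c_1 = 0.5
t_1 = 2
a_2 = 3.5
b_2 = 2.5
c_2 = 2
p_2 = 3
t_2 = 3.5
a_3 = 5
b_3 = 7.5
c_3 = 2.5
t_3 = 4.5
a_4 = 0.5
b_4 = 8
c_4 = 8
p_4 = 3
t_4 = 1.5
a_5 = 7.5
b_5 = 2
c_5 = 4
p_5 = 1.5
q_5 = 1.5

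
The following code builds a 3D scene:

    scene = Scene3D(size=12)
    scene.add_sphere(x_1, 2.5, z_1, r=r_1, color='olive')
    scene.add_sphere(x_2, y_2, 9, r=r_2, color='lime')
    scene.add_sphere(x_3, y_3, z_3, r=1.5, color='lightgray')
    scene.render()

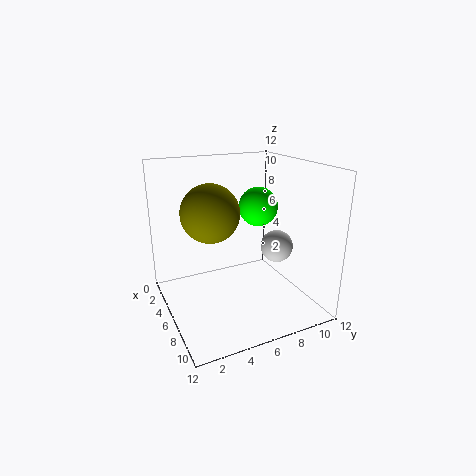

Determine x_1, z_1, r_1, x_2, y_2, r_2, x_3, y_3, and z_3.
x_1 = 9
z_1 = 9.5
r_1 = 2
x_2 = 7.5
y_2 = 7
r_2 = 1.5
x_3 = 5
y_3 = 10.5
z_3 = 4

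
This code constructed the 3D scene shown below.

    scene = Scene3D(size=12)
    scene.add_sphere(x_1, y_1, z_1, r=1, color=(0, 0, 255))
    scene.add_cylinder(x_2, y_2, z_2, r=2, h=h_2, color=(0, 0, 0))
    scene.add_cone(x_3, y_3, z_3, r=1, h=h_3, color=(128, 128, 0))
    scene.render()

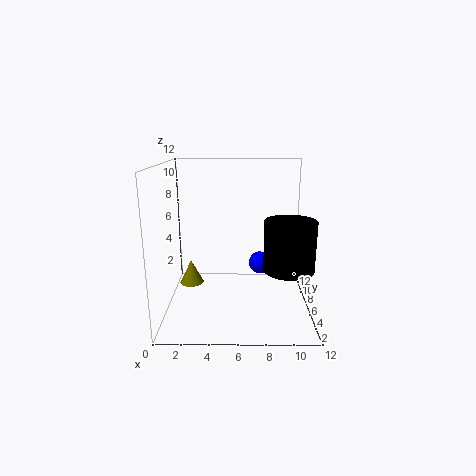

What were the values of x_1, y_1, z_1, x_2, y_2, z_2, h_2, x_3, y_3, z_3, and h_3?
x_1 = 8
y_1 = 8
z_1 = 3
x_2 = 10
y_2 = 4
z_2 = 4
h_2 = 4
x_3 = 2
y_3 = 6
z_3 = 2
h_3 = 2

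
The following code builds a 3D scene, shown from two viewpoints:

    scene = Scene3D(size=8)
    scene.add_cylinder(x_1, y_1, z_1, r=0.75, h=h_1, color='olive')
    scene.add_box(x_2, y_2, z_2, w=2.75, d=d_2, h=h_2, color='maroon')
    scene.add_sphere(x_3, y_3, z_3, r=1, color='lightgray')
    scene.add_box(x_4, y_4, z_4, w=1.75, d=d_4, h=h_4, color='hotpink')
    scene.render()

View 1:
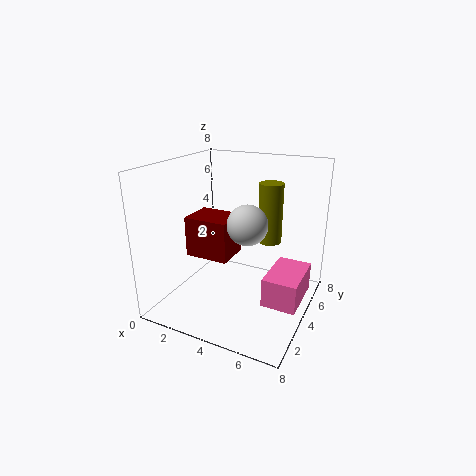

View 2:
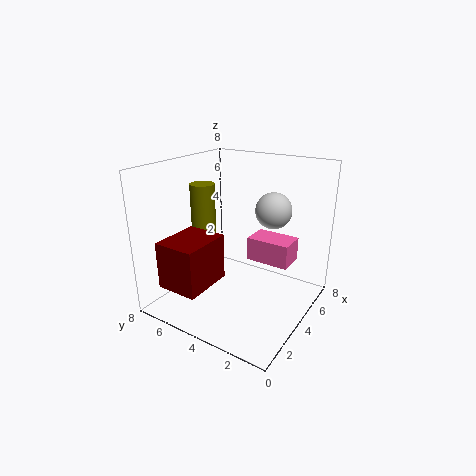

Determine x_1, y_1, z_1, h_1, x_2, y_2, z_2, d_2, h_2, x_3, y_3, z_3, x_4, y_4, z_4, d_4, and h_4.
x_1 = 4.75
y_1 = 7
z_1 = 2.75
h_1 = 3.75
x_2 = 0.25
y_2 = 4.25
z_2 = 2
d_2 = 2.25
h_2 = 2.5
x_3 = 5.25
y_3 = 2.5
z_3 = 5.5
x_4 = 6.25
y_4 = 2
z_4 = 1.5
d_4 = 2.75
h_4 = 1.5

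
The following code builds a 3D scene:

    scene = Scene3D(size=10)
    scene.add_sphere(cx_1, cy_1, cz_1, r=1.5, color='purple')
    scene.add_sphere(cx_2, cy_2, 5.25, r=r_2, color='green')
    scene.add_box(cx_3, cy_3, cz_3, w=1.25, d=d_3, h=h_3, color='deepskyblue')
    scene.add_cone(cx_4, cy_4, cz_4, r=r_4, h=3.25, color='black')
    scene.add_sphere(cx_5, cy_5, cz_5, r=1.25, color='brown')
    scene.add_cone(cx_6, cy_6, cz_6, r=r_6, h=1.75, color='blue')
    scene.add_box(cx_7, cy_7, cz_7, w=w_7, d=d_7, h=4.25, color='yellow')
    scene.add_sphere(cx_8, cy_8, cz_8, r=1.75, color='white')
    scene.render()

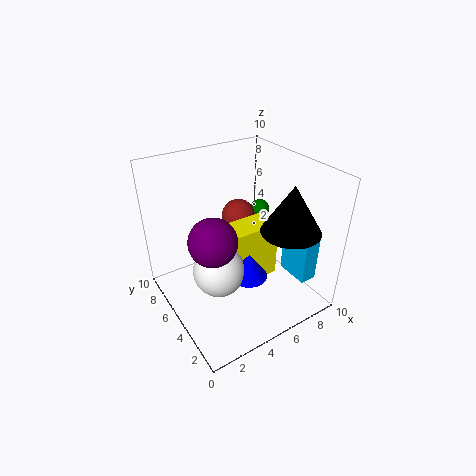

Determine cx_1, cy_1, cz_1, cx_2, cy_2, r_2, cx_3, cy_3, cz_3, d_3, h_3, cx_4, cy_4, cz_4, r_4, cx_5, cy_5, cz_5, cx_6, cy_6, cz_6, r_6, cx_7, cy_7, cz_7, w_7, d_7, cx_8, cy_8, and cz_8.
cx_1 = 2.25
cy_1 = 3.5
cz_1 = 6.5
cx_2 = 8.5
cy_2 = 7.25
r_2 = 0.75
cx_3 = 8.75
cy_3 = 2
cz_3 = 1.25
d_3 = 2.5
h_3 = 3.5
cx_4 = 7.5
cy_4 = 2.5
cz_4 = 6
r_4 = 2
cx_5 = 6.5
cy_5 = 7.25
cz_5 = 5.25
cx_6 = 4.75
cy_6 = 3.25
cz_6 = 3
r_6 = 1.25
cx_7 = 4.25
cy_7 = 4
cz_7 = 1.5
w_7 = 3.5
d_7 = 2
cx_8 = 3
cy_8 = 4.25
cz_8 = 3.5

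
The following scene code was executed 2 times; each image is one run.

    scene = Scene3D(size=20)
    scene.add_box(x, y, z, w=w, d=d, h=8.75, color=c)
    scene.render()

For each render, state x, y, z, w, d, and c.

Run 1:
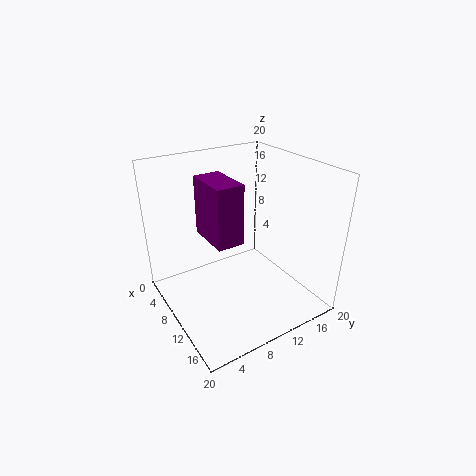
x = 3; y = 7; z = 8.75; w = 7; d = 4; c = 'purple'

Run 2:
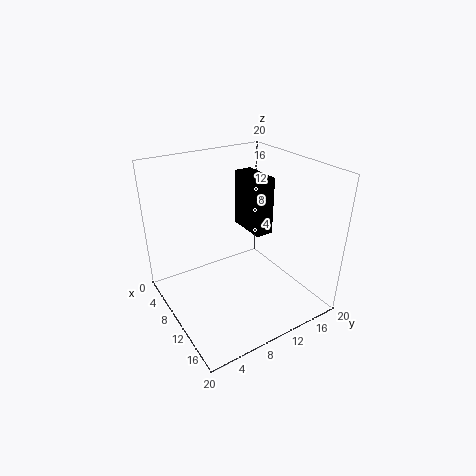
x = 2.5; y = 14.25; z = 8.25; w = 6.25; d = 2.75; c = 'black'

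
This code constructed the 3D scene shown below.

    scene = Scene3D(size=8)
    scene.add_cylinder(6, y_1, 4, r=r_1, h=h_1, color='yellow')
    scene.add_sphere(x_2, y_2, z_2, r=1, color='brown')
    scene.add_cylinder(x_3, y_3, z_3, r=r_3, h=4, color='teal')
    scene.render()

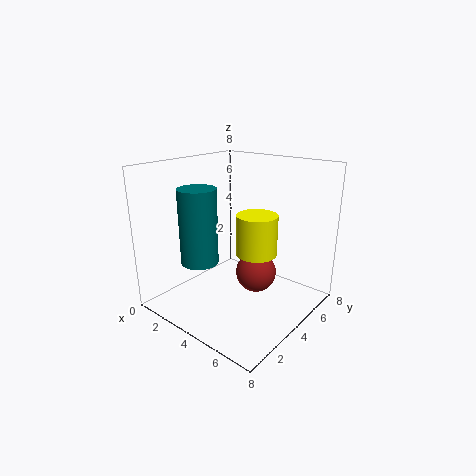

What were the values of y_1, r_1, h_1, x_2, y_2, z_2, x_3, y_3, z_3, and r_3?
y_1 = 3
r_1 = 1
h_1 = 2
x_2 = 6
y_2 = 3
z_2 = 3
x_3 = 3
y_3 = 2
z_3 = 3
r_3 = 1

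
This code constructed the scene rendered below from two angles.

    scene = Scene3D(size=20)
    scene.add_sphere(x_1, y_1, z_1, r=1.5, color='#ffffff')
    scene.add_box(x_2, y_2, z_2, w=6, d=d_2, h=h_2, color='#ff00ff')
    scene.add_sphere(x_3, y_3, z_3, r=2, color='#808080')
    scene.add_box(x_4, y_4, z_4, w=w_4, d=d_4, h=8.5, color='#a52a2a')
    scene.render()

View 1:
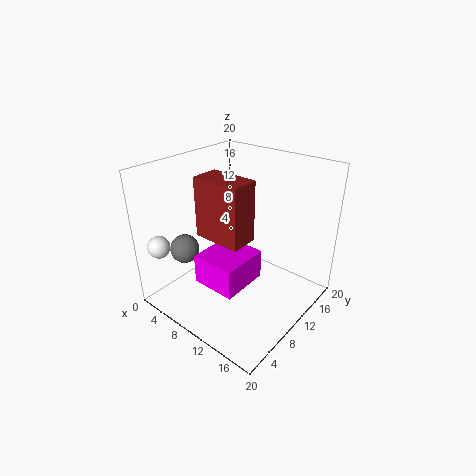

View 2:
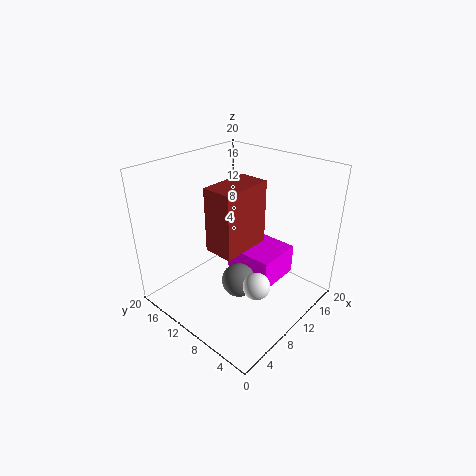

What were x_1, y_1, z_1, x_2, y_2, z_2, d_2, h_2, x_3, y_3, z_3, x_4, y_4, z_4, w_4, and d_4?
x_1 = 3.5
y_1 = 1.5
z_1 = 10
x_2 = 8
y_2 = 3.5
z_2 = 5.5
d_2 = 6.5
h_2 = 4
x_3 = 4.5
y_3 = 5
z_3 = 8.5
x_4 = 5
y_4 = 7
z_4 = 10
w_4 = 7
d_4 = 4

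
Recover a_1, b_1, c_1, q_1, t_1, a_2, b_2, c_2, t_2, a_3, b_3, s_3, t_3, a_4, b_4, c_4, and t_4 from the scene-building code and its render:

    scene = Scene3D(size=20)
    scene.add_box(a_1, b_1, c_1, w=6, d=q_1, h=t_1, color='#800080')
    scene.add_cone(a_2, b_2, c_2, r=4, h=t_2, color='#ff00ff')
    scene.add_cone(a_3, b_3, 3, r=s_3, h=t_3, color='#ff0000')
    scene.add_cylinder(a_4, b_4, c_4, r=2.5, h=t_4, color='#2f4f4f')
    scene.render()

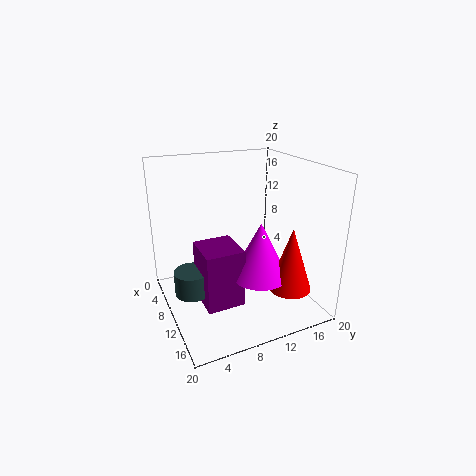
a_1 = 6.5
b_1 = 4.5
c_1 = 0.5
q_1 = 5.5
t_1 = 8.5
a_2 = 12
b_2 = 12.5
c_2 = 4.5
t_2 = 8
a_3 = 14.5
b_3 = 16
s_3 = 3
t_3 = 9
a_4 = 8.5
b_4 = 3.5
c_4 = 2
t_4 = 3.5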